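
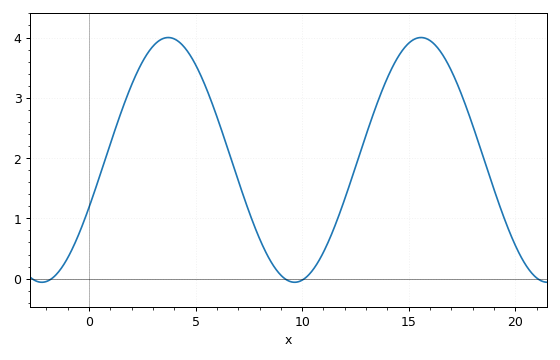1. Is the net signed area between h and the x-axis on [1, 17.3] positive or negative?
positive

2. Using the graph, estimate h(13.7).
3.08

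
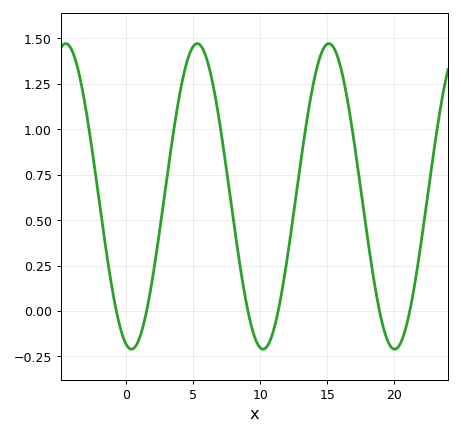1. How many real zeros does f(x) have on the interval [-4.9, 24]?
6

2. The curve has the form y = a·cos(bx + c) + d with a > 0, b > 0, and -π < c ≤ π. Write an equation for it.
y = 0.84cos(0.64x + 2.9) + 0.63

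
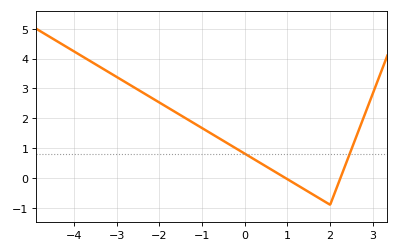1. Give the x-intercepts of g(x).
1, 2.2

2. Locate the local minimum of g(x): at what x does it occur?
2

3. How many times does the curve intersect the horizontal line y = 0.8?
2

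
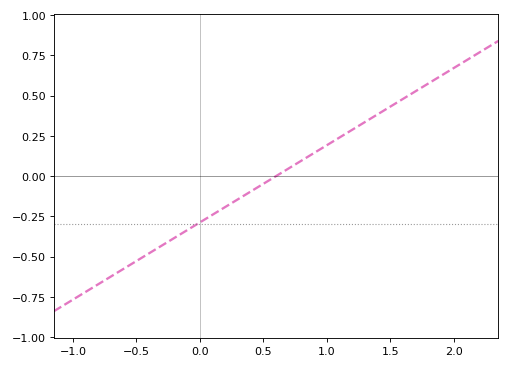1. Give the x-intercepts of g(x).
0.6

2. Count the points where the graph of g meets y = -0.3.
1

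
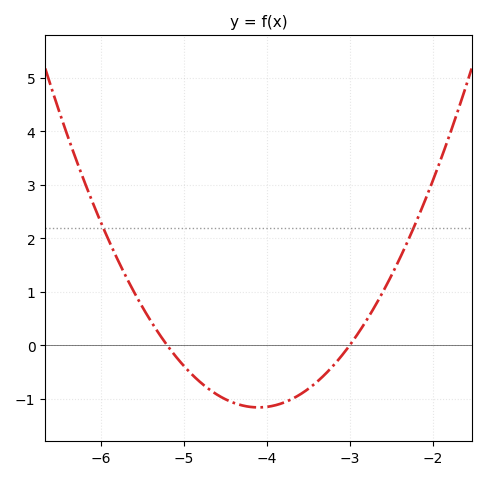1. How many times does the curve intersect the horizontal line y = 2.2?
2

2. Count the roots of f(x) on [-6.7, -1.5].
2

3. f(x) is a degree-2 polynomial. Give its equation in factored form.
y = 0.96(x + 5.2)(x + 3)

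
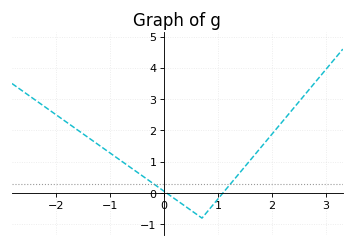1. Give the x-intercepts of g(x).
0.045, 1.09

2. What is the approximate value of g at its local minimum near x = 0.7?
-0.798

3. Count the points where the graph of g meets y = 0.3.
2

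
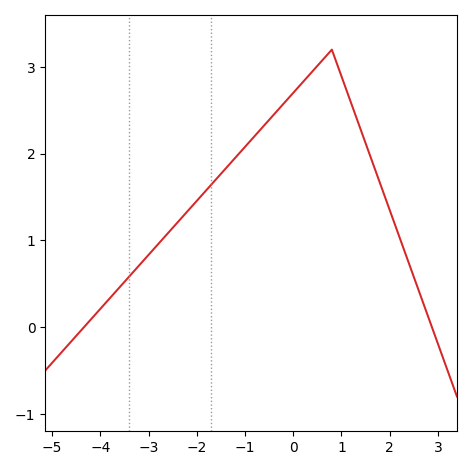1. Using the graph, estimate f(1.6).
1.97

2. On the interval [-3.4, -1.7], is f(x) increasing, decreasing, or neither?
increasing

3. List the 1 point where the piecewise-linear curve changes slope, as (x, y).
(0.8, 3.2)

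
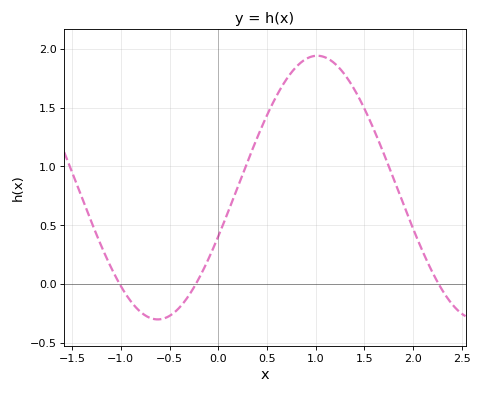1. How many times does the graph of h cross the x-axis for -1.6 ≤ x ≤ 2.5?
3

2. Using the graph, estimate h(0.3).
1.04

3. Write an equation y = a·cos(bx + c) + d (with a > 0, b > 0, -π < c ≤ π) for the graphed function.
y = 1.12cos(1.92x - 1.95) + 0.82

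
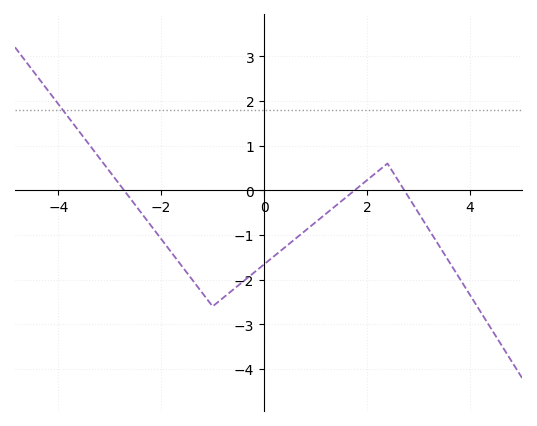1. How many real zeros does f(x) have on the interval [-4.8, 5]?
3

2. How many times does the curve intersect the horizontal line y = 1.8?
1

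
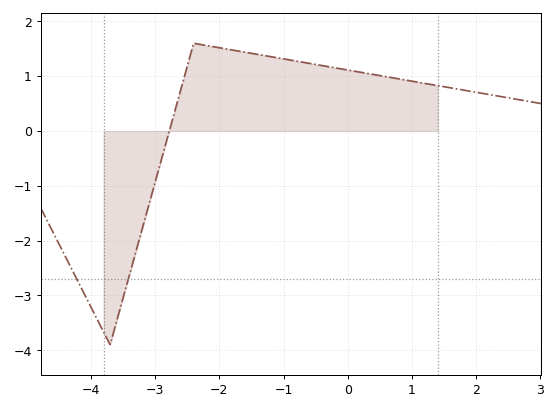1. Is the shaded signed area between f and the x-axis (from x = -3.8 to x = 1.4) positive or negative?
positive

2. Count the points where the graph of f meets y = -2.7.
2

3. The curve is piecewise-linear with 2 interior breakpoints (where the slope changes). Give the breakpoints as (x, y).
(-3.7, -3.9); (-2.4, 1.6)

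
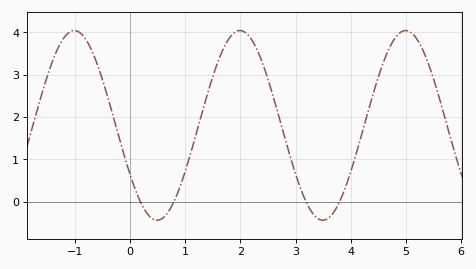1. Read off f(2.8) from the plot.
1.5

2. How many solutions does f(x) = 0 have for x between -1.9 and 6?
4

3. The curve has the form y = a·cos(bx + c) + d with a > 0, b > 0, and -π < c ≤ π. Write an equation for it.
y = 2.24cos(2.1x + 2.1) + 1.8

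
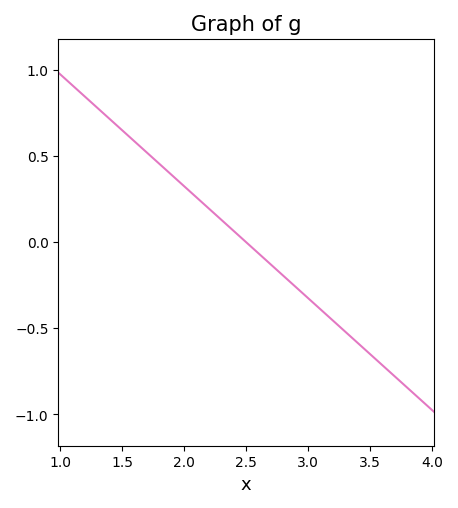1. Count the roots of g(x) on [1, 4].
1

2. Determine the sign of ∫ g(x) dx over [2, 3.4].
negative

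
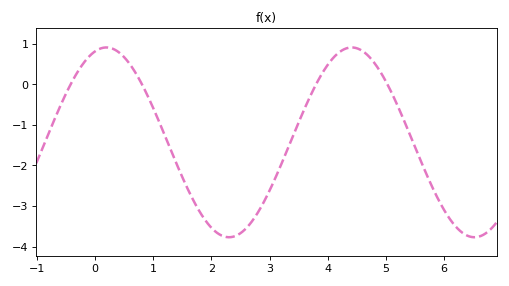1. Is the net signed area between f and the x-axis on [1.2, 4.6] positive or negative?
negative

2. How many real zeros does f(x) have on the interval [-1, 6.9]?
4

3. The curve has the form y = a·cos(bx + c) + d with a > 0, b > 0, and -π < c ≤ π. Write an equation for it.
y = 2.34cos(1.49x - 0.292) - 1.43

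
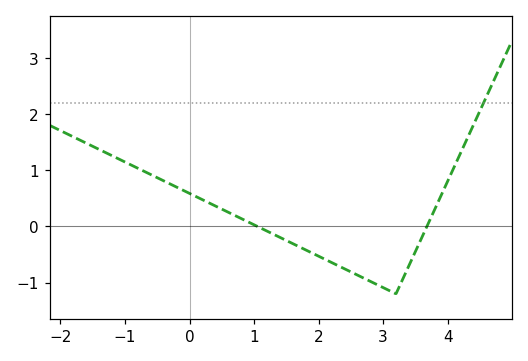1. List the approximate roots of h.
1.1, 3.7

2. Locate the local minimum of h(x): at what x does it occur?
3.2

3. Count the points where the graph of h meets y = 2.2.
1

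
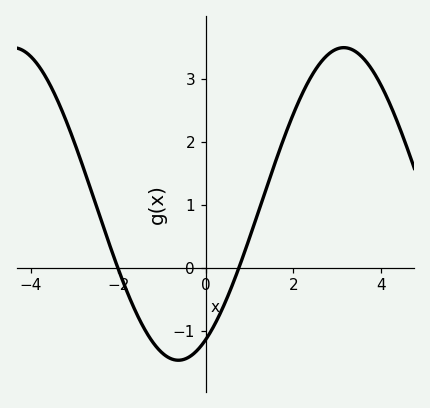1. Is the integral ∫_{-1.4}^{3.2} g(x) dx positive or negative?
positive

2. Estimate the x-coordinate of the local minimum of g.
-0.627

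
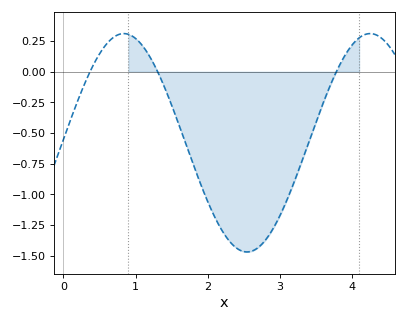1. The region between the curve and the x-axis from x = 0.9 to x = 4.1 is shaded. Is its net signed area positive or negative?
negative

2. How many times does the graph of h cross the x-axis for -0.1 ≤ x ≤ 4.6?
3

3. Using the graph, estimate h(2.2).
-1.3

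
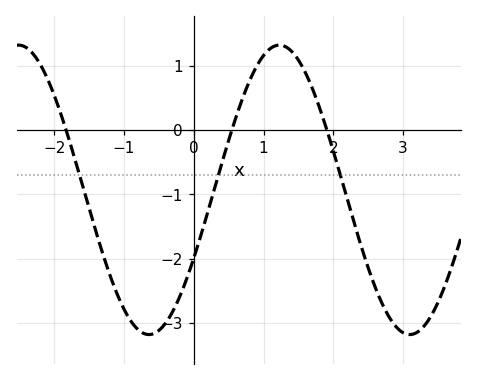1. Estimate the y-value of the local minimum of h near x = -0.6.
-3.18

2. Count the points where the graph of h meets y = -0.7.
3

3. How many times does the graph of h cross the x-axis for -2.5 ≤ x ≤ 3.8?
3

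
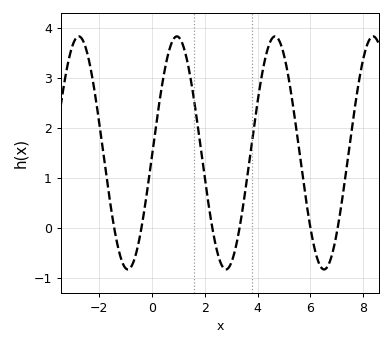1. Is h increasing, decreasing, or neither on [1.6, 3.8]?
neither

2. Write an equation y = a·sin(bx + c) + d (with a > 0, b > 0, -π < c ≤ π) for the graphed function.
y = 2.33sin(1.69x - 0.02) + 1.5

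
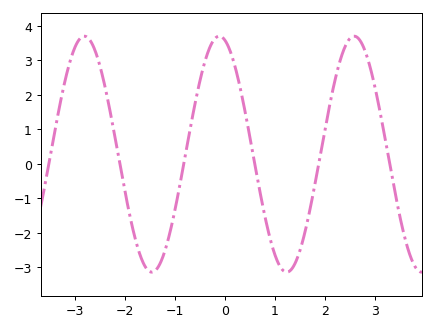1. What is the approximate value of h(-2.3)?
1.5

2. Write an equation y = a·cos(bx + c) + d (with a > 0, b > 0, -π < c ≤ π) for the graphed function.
y = 3.42cos(2.3x + 0.27) + 0.28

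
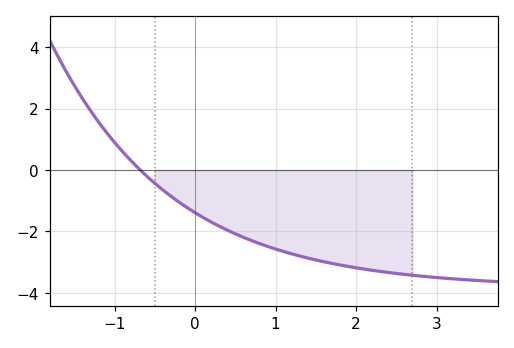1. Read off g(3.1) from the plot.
-3.52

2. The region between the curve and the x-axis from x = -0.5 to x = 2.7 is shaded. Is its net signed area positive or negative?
negative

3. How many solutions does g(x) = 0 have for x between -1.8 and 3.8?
1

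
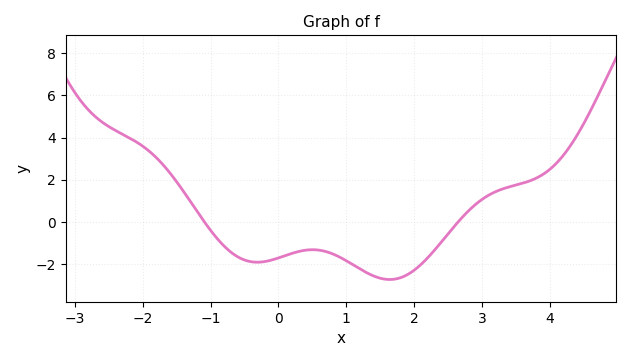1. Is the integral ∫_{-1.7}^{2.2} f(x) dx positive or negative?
negative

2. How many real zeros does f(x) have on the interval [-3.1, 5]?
2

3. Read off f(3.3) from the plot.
1.6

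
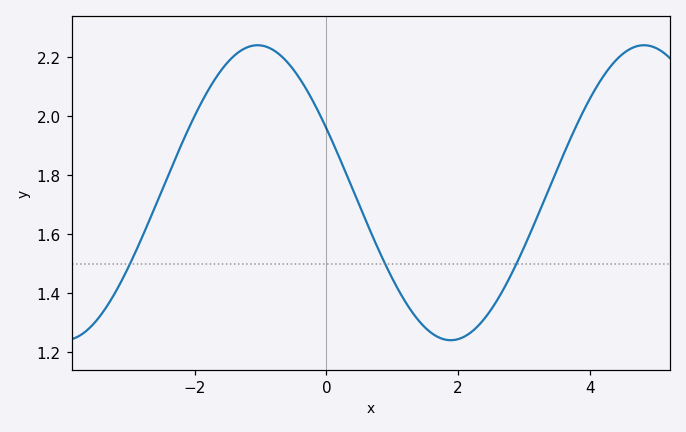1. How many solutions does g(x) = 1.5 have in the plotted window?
3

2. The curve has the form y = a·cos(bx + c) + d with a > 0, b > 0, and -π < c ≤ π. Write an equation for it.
y = 0.5cos(1.1x + 1.1) + 1.74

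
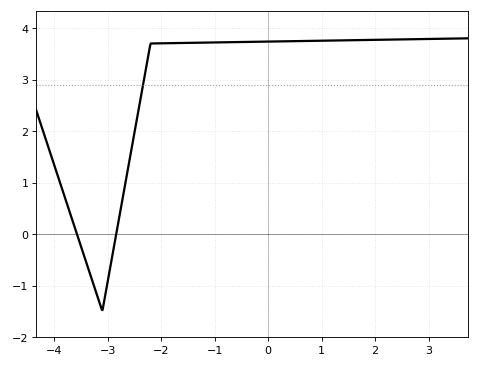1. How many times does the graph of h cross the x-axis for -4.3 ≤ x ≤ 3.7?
2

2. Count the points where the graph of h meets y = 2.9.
1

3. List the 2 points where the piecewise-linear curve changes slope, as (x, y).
(-3.1, -1.5); (-2.2, 3.7)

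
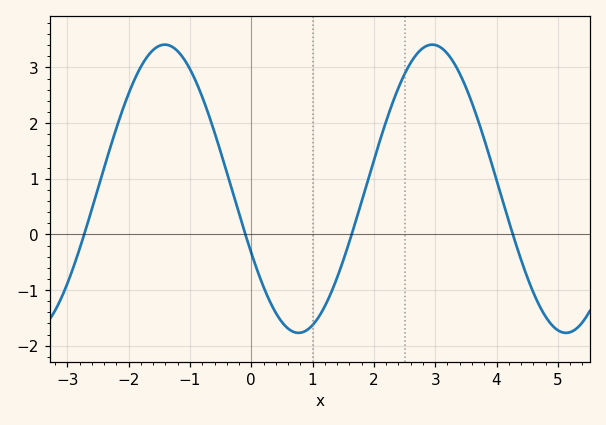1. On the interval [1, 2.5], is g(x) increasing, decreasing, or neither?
increasing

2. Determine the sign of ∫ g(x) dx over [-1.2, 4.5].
positive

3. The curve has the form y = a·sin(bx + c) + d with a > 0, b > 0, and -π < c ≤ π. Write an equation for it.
y = 2.59sin(1.4x - 2.7) + 0.82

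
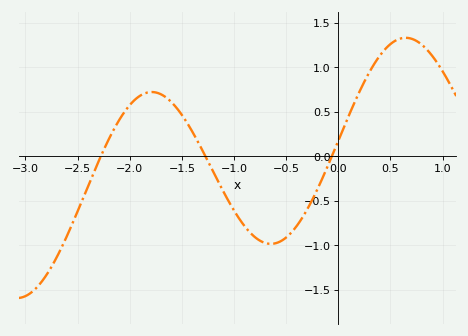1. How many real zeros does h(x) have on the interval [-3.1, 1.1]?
3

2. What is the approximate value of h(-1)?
-0.6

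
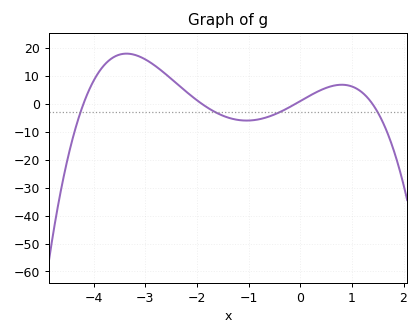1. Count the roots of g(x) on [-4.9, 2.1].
4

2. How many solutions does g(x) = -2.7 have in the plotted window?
4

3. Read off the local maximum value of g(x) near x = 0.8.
7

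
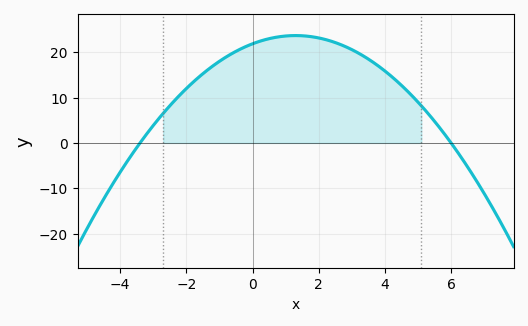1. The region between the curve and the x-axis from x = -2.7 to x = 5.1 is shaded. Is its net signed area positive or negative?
positive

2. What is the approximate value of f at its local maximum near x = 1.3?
24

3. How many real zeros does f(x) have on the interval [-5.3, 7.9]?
2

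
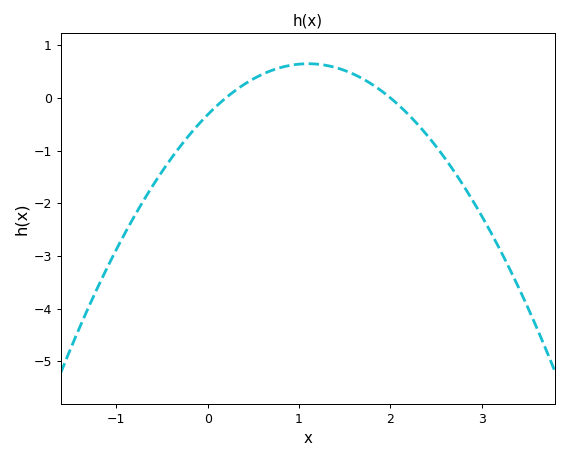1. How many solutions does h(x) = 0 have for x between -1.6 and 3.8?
2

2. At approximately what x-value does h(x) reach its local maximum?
1.1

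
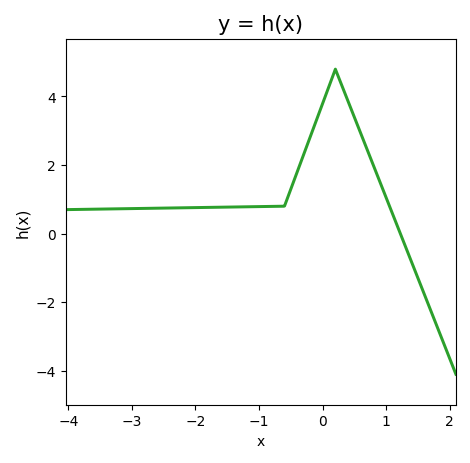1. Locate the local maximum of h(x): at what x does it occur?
0.2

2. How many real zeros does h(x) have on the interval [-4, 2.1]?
1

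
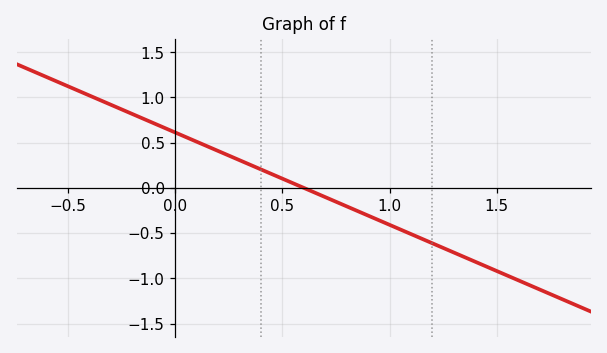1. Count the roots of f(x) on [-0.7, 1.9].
1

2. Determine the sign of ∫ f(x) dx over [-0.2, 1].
positive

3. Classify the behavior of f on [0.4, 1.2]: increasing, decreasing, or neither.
decreasing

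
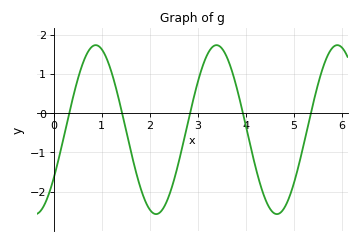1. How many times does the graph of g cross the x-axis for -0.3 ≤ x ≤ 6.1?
5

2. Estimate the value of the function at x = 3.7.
1.1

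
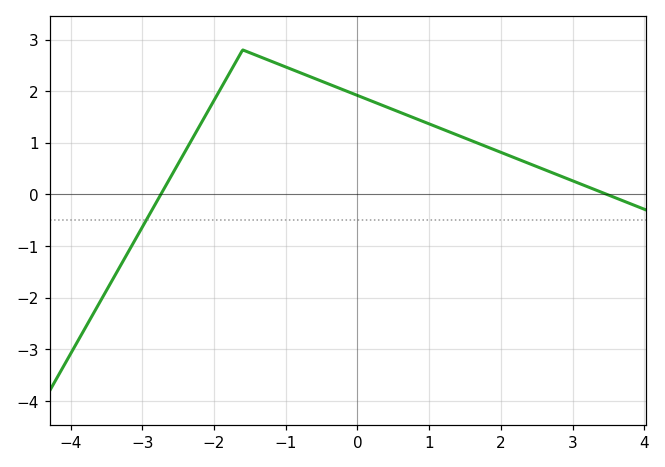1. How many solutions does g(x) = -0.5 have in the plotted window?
1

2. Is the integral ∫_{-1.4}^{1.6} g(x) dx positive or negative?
positive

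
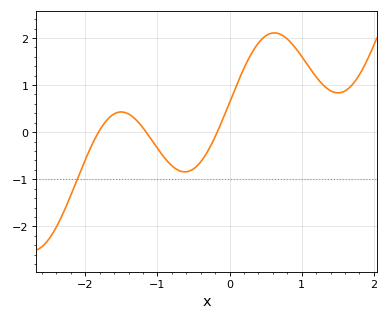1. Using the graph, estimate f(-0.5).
-0.8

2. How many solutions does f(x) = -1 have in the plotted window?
1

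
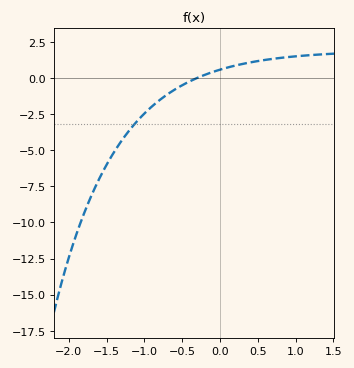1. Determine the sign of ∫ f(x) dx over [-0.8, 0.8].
positive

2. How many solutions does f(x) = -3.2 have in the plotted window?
1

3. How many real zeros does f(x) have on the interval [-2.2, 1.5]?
1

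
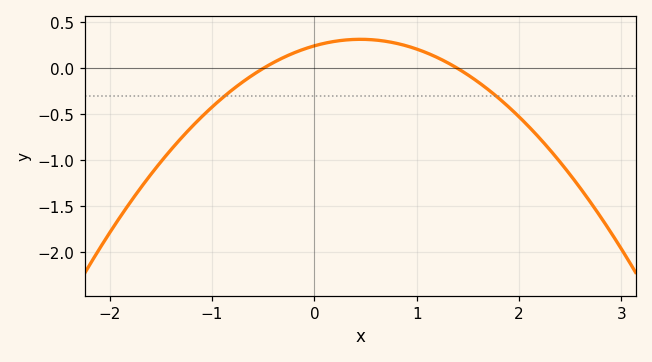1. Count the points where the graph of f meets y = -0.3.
2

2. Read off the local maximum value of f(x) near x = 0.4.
0.316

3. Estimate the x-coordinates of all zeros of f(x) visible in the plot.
-0.5, 1.4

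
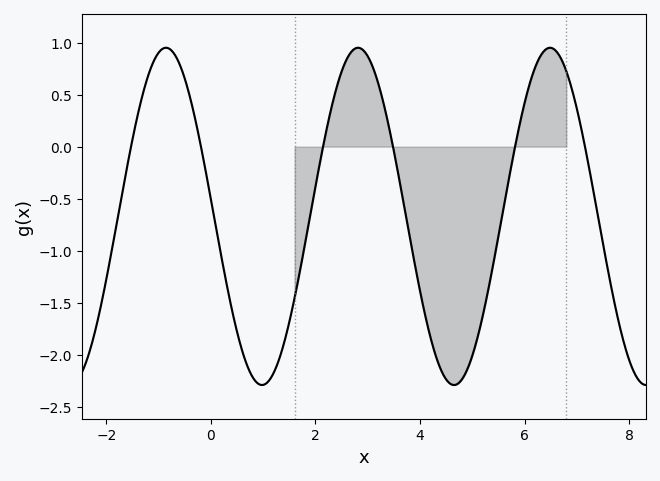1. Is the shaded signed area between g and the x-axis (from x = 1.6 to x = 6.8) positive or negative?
negative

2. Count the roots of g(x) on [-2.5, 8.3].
6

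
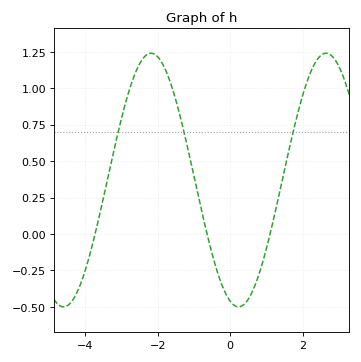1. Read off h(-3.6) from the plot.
0.14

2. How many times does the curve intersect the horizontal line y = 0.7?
3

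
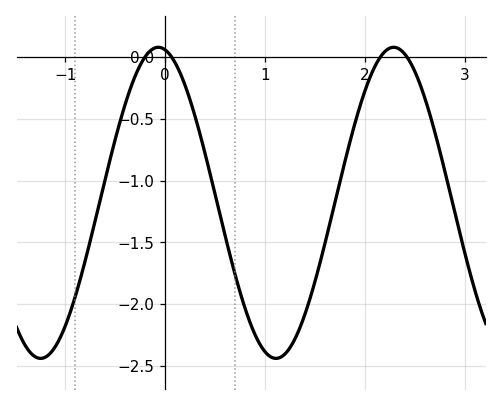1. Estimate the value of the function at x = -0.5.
-0.65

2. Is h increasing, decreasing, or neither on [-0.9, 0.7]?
neither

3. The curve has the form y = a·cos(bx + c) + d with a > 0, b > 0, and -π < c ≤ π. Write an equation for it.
y = 1.26cos(2.7x + 0.18) - 1.18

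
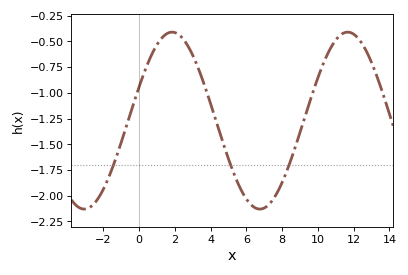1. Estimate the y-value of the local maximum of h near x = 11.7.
-0.41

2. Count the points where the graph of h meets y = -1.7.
3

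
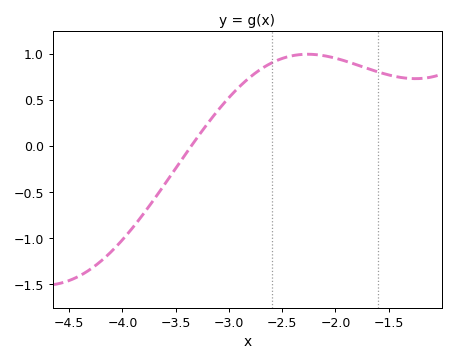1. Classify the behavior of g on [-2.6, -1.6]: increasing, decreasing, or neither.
neither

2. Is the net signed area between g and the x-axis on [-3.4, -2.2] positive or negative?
positive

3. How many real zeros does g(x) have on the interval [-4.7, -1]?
1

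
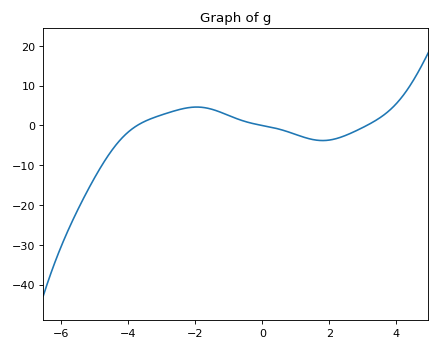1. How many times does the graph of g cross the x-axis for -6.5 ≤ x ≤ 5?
3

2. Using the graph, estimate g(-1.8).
5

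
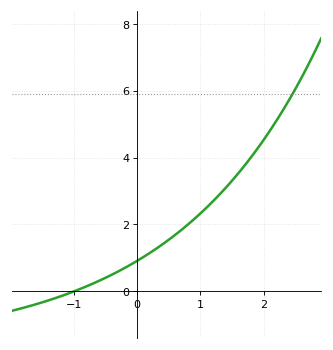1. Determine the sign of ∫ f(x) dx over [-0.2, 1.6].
positive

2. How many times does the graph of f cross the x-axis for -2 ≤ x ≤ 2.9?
1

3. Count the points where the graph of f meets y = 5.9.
1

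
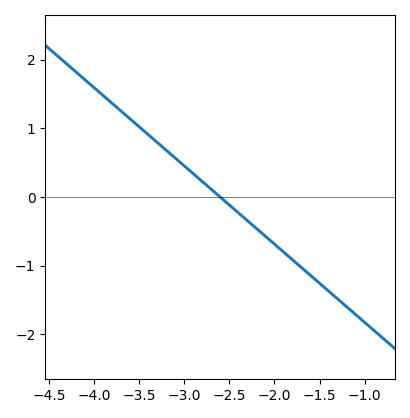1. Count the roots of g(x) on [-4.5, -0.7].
1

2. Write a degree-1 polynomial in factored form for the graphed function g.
y = -1.14(x + 2.6)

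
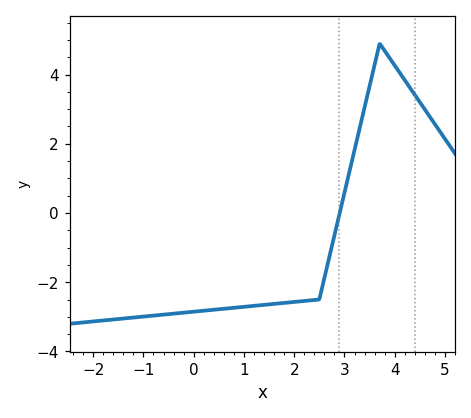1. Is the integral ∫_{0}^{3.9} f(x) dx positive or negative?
negative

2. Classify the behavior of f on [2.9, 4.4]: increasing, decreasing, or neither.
neither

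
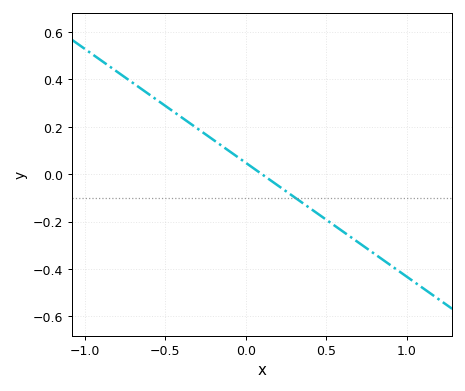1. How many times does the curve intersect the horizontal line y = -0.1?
1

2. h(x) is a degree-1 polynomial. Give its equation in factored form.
y = -0.48(x - 0.1)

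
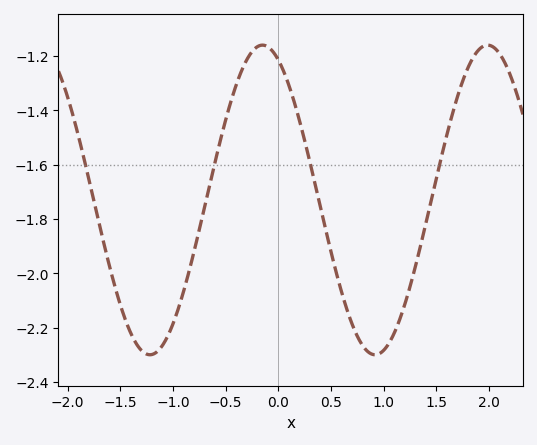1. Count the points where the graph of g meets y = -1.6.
4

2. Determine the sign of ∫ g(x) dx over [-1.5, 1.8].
negative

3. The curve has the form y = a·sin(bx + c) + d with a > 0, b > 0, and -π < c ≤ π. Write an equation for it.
y = 0.57sin(2.9x + 2) - 1.73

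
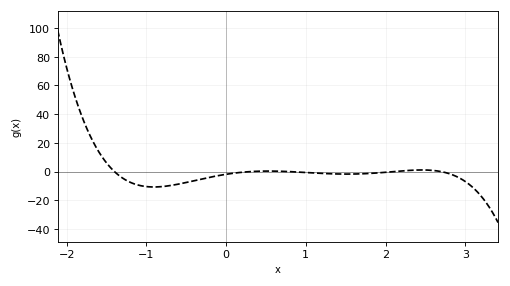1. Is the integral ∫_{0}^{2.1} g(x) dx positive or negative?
negative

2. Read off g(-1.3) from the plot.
-4.43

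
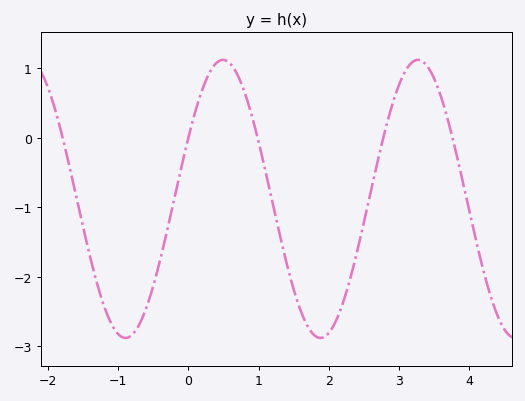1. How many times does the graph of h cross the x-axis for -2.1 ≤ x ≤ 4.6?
5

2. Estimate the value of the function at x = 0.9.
0.328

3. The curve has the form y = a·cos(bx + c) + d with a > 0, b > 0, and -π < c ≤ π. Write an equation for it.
y = 2cos(2.26x - 1.11) - 0.88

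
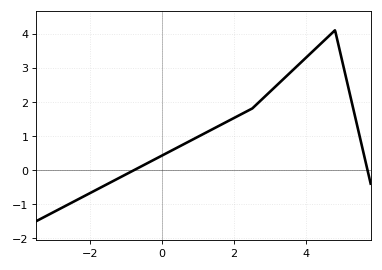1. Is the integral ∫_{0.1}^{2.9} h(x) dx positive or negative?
positive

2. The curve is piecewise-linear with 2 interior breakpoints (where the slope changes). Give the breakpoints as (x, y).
(2.5, 1.8); (4.8, 4.1)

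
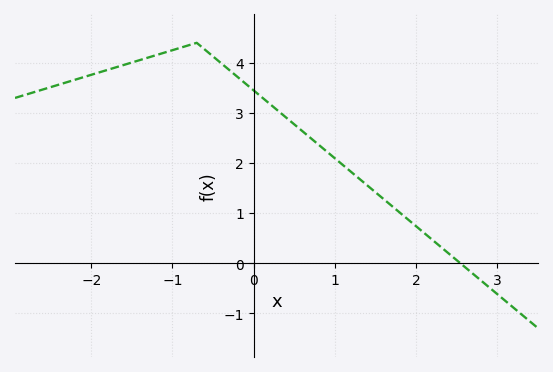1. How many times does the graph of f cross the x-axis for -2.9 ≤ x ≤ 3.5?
1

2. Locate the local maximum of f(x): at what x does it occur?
-0.702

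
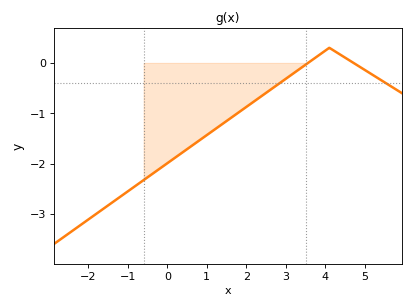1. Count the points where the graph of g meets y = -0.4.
2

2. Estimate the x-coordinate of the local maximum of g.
4.1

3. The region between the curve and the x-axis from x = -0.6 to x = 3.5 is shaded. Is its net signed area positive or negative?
negative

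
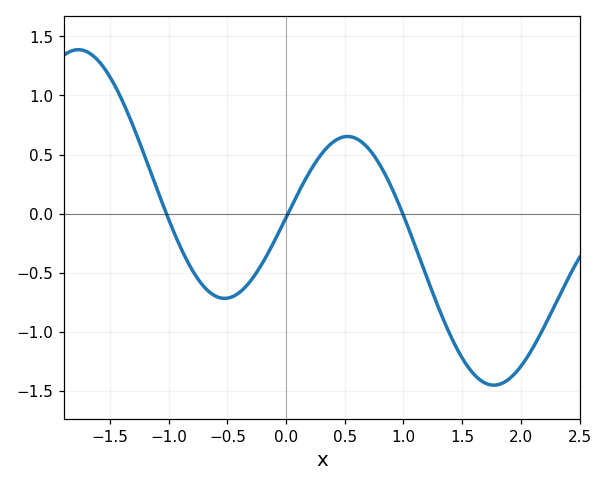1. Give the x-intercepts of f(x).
-1, 0, 1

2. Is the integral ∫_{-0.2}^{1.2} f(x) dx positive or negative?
positive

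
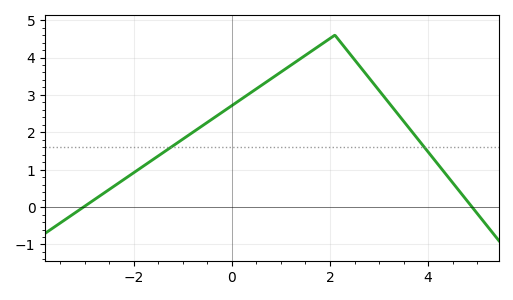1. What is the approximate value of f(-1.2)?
1.6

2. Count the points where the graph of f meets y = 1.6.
2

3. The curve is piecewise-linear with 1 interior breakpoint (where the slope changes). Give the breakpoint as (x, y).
(2.1, 4.6)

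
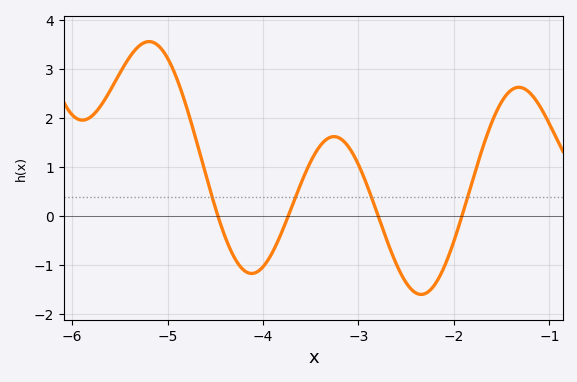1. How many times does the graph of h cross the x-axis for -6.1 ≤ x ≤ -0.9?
4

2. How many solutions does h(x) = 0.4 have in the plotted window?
4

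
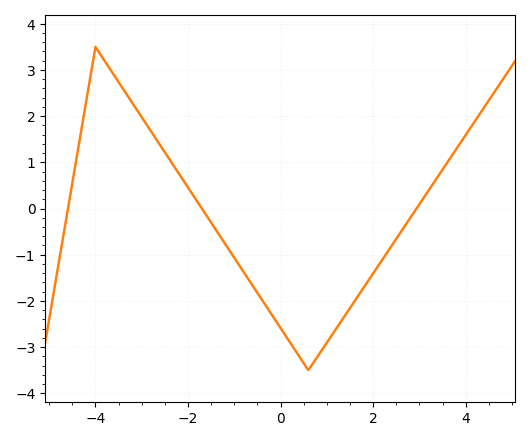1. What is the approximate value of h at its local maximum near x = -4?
3.5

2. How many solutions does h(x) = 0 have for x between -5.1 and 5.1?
3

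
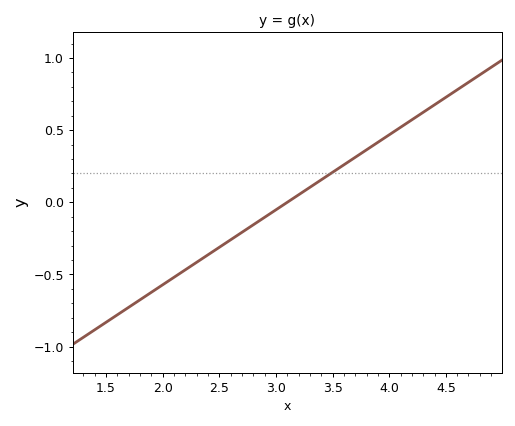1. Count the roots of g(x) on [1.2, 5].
1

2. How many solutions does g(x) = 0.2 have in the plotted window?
1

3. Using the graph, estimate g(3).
-0.05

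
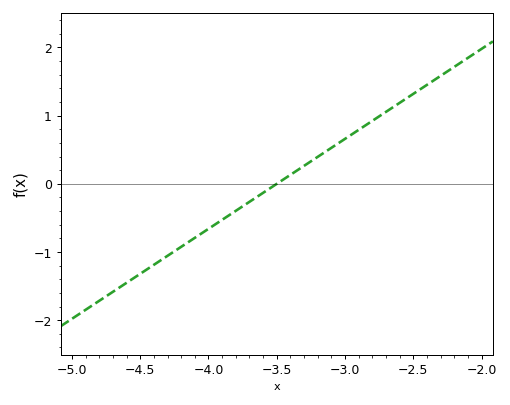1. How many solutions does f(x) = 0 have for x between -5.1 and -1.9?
1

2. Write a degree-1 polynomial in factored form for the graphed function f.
y = 1.32(x + 3.5)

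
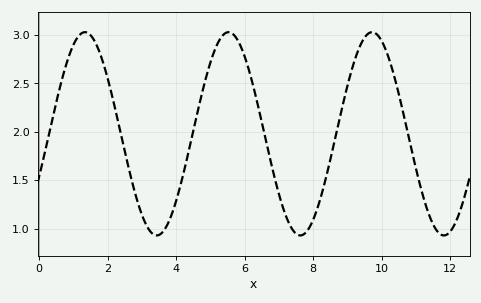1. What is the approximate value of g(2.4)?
1.96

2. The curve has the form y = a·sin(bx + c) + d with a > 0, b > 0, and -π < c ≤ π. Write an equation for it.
y = 1.05sin(1.5x - 0.442) + 1.98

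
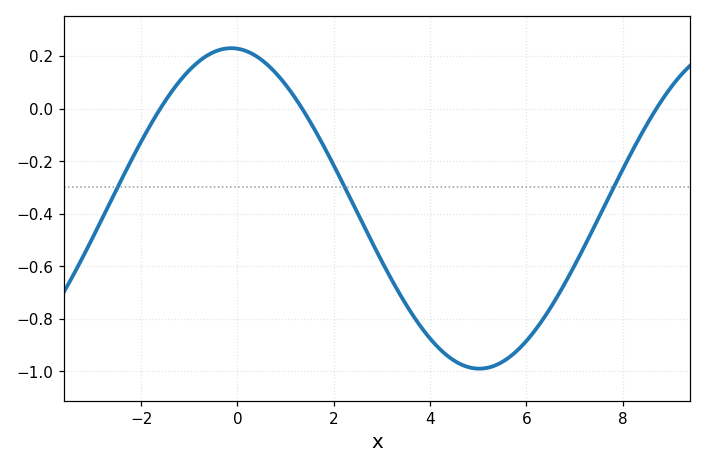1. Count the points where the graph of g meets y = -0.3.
3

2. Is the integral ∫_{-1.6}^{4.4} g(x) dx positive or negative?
negative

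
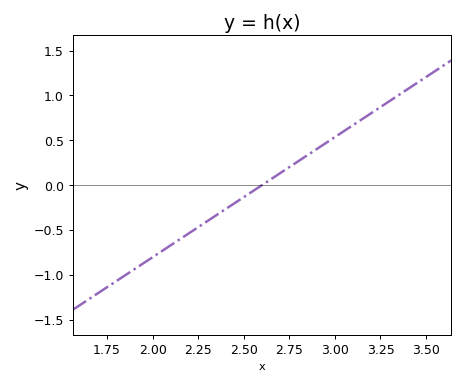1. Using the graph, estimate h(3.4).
1.05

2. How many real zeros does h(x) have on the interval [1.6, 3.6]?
1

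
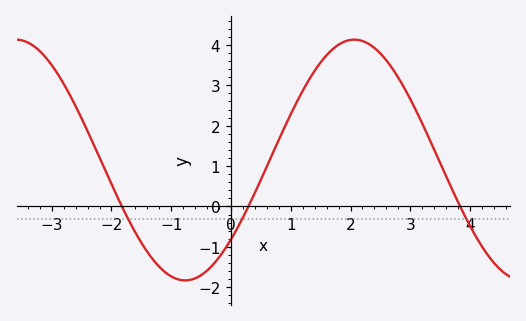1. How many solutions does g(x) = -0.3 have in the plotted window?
3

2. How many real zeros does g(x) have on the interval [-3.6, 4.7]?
3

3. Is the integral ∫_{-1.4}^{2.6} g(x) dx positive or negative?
positive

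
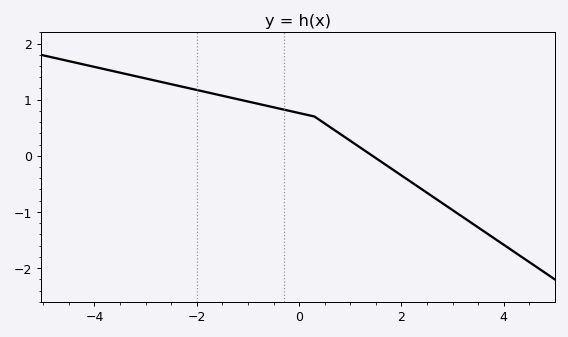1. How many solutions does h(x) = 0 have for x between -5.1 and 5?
1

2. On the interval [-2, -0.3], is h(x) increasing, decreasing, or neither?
decreasing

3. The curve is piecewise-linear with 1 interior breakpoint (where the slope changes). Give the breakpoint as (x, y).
(0.3, 0.7)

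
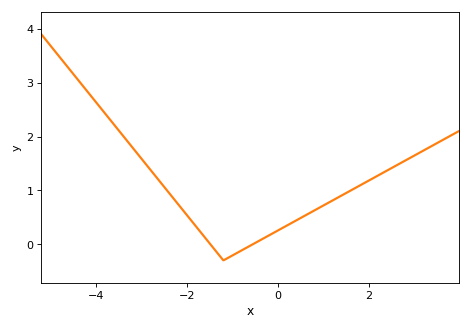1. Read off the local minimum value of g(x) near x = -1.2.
-0.299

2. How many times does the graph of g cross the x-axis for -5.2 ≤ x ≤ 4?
2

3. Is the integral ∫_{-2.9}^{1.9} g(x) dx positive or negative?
positive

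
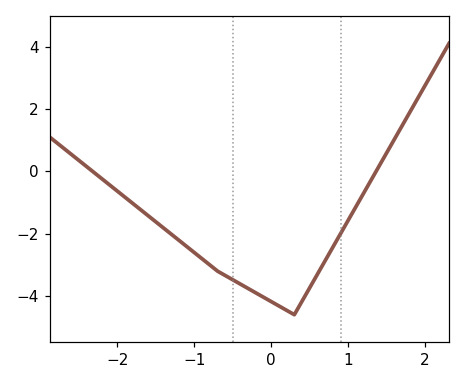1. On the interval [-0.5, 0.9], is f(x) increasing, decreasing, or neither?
neither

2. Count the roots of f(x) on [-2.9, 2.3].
2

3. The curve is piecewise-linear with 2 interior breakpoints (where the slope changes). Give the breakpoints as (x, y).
(-0.7, -3.2); (0.3, -4.6)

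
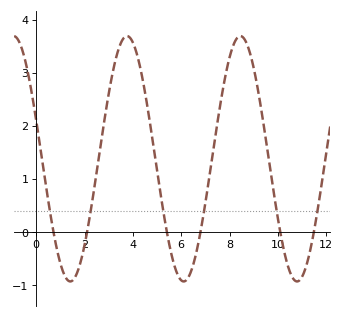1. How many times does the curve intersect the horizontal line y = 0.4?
6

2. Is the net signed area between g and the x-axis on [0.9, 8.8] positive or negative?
positive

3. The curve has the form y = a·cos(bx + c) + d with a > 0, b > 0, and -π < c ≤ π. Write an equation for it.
y = 2.31cos(1.34x + 1.25) + 1.38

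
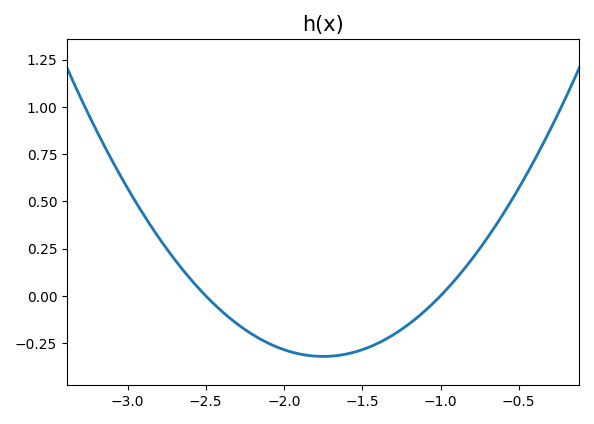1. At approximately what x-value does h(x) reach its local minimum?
-1.75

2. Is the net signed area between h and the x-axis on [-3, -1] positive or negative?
negative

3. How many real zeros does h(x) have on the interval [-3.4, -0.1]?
2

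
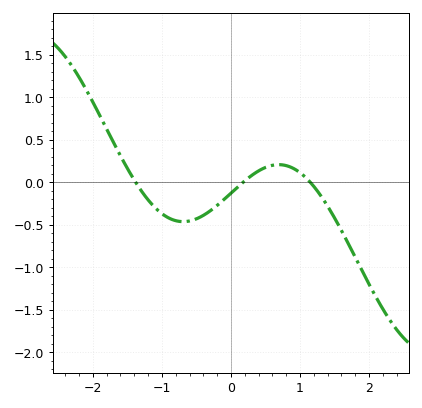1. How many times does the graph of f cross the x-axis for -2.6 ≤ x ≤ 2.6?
3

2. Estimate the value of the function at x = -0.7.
-0.464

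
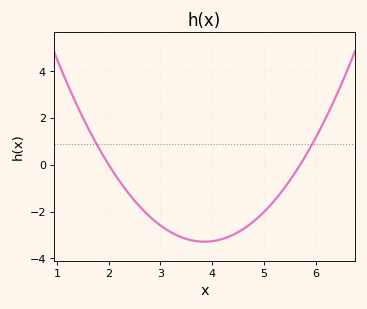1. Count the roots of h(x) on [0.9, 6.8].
2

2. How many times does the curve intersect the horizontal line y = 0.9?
2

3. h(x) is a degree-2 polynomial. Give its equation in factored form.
y = 0.96(x - 2)(x - 5.7)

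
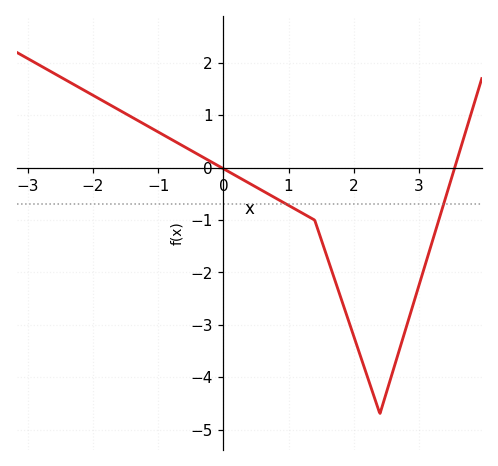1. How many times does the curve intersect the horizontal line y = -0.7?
2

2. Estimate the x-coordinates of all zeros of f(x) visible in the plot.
0, 3.5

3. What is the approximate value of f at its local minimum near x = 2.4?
-4.7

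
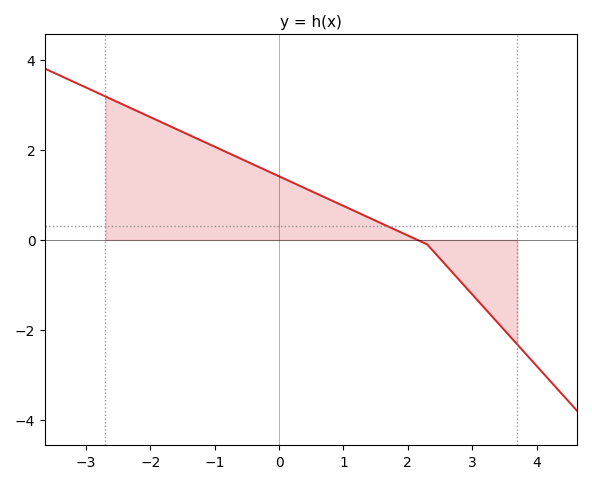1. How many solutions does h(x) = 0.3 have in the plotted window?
1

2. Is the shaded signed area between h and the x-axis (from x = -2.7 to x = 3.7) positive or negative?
positive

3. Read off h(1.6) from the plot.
0.36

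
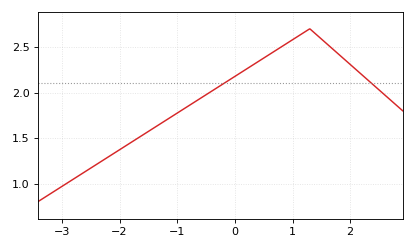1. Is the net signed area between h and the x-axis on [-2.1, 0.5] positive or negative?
positive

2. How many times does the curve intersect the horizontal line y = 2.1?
2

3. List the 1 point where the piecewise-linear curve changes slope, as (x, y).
(1.3, 2.7)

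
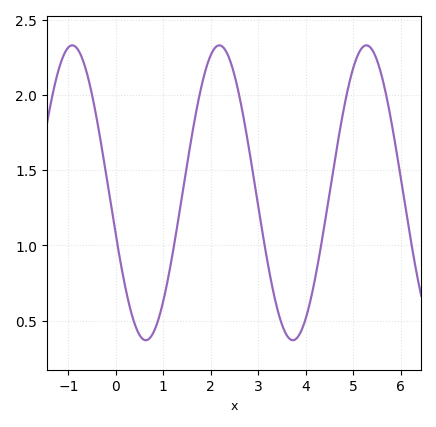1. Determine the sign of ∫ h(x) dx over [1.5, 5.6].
positive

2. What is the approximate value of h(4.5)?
1.35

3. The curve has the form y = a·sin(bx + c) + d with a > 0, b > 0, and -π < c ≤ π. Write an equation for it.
y = 0.98sin(2.03x - 2.85) + 1.35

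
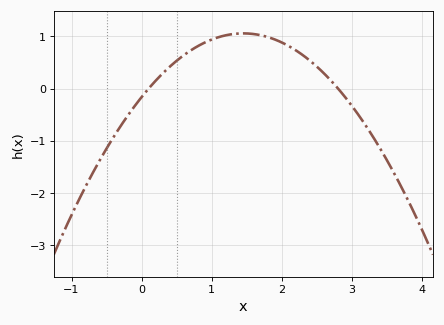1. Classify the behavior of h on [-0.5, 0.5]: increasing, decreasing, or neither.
increasing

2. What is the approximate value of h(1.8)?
1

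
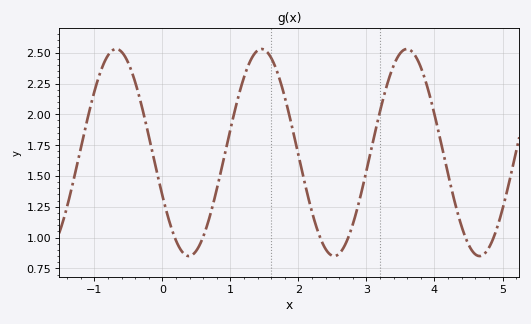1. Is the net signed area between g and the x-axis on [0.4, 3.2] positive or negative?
positive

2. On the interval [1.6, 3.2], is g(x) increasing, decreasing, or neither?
neither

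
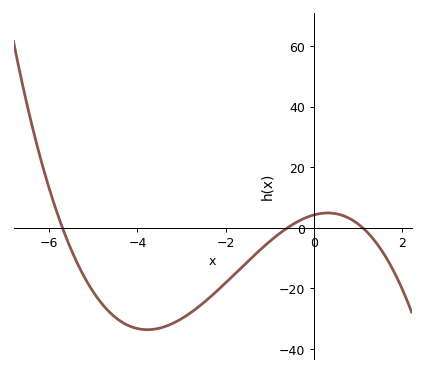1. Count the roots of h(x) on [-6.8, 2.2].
3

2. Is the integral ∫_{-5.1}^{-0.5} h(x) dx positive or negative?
negative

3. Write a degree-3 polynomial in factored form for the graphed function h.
y = -1.13(x + 5.7)(x + 0.6)(x - 1.1)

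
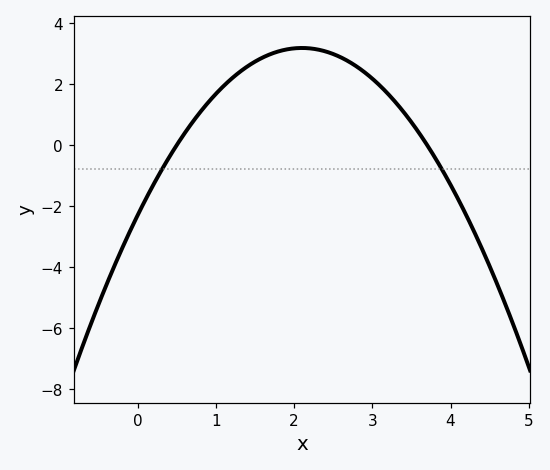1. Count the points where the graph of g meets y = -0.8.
2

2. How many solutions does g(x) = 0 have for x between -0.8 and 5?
2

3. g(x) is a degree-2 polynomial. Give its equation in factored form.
y = -1.24(x - 0.5)(x - 3.7)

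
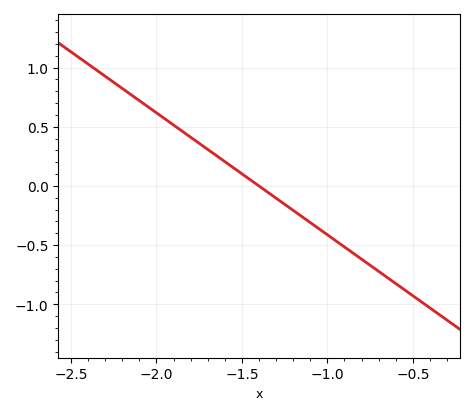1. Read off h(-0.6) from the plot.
-0.8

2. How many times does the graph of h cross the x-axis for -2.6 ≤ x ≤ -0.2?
1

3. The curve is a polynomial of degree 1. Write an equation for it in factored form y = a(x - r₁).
y = -1.03(x + 1.4)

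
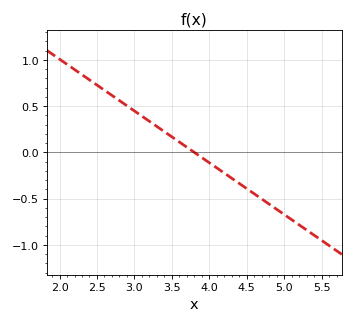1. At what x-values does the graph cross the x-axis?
3.8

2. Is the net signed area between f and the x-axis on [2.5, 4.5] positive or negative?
positive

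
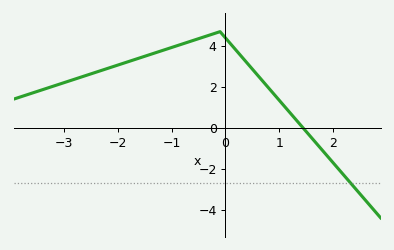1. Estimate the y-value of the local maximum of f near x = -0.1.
4.6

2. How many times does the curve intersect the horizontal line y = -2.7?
1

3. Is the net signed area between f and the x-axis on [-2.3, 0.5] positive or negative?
positive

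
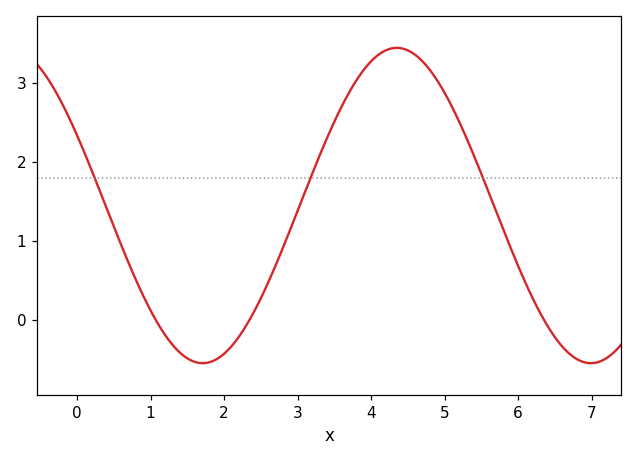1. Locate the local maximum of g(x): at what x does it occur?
4.4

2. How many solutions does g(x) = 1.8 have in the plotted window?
3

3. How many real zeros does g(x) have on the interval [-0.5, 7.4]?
3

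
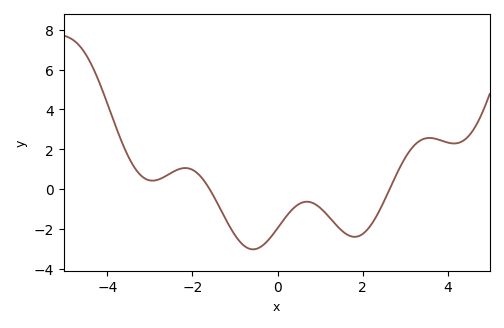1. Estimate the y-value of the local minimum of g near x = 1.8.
-2.4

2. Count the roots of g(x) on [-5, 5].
2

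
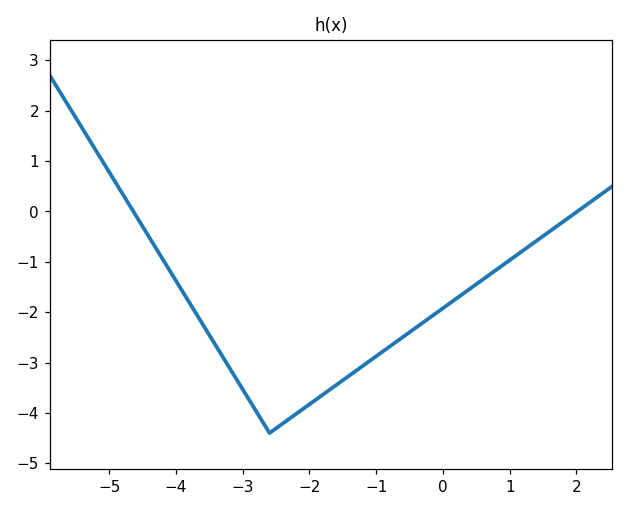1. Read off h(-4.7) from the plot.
0.126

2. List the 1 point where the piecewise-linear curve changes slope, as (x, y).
(-2.6, -4.4)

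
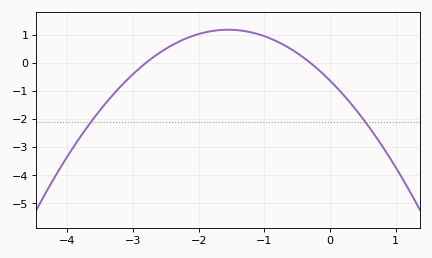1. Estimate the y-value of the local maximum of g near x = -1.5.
1.2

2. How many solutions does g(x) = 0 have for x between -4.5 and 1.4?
2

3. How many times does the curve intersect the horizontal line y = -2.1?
2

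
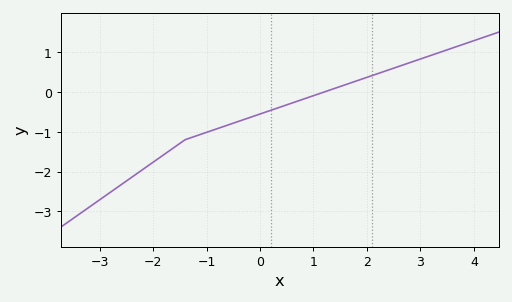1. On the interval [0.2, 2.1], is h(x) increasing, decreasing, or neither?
increasing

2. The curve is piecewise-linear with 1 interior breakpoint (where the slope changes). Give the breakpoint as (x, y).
(-1.4, -1.2)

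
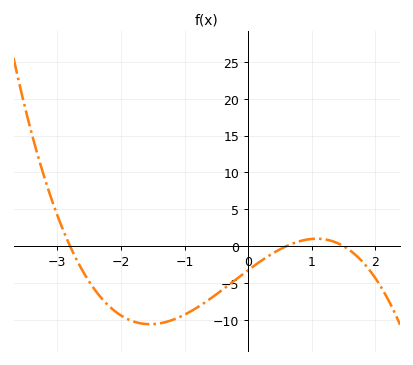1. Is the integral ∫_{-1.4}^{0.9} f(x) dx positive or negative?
negative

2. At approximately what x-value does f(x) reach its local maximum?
1.1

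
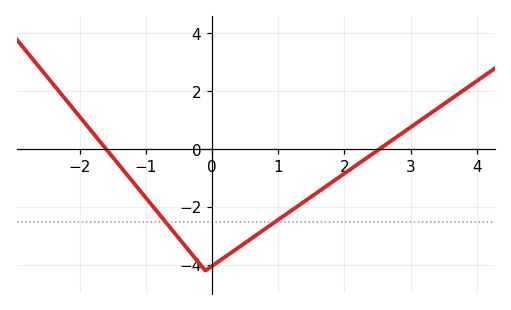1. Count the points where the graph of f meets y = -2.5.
2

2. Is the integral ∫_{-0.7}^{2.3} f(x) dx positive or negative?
negative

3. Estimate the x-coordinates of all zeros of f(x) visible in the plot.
-1.6, 2.5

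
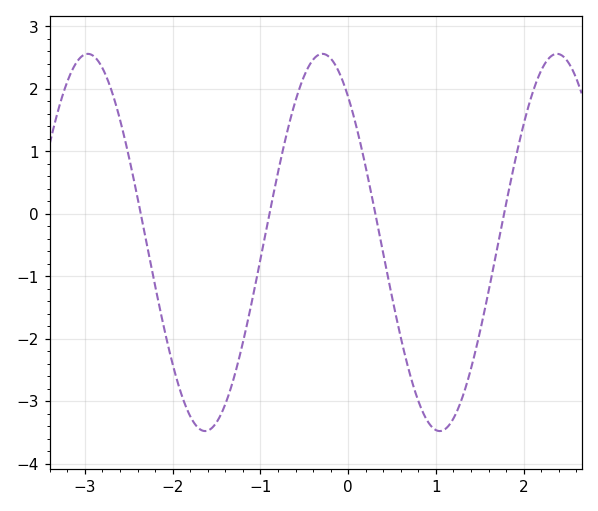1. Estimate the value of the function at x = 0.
1.87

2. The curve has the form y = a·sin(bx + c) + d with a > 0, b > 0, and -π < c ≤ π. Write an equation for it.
y = 3.02sin(2.35x + 2.26) - 0.46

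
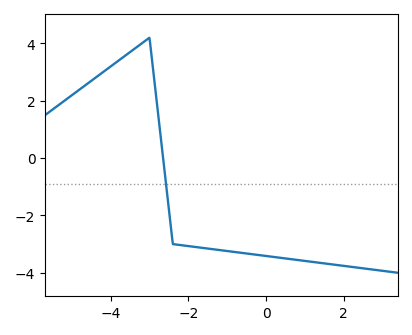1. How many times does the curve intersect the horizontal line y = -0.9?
1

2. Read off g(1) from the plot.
-3.6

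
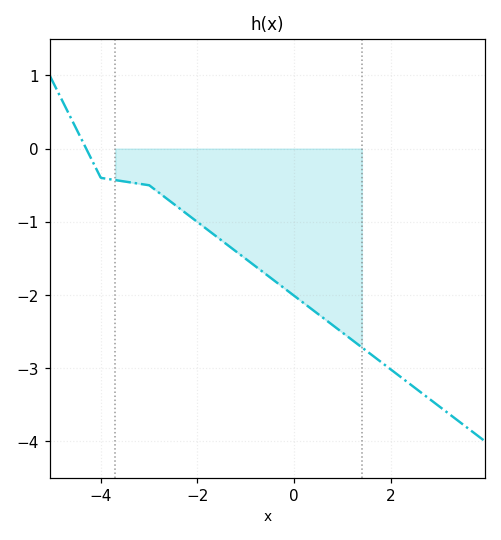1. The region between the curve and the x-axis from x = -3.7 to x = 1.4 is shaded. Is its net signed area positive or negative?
negative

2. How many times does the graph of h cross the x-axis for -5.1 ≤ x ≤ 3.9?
1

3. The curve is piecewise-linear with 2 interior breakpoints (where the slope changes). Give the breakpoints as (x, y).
(-4, -0.4); (-3, -0.5)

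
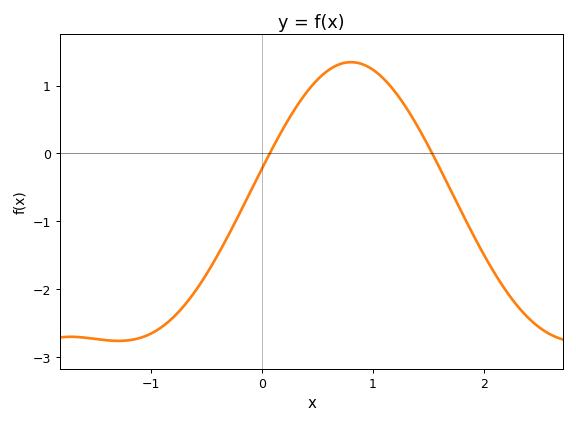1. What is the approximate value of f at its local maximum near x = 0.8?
1.3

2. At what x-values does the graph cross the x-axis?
0.1, 1.5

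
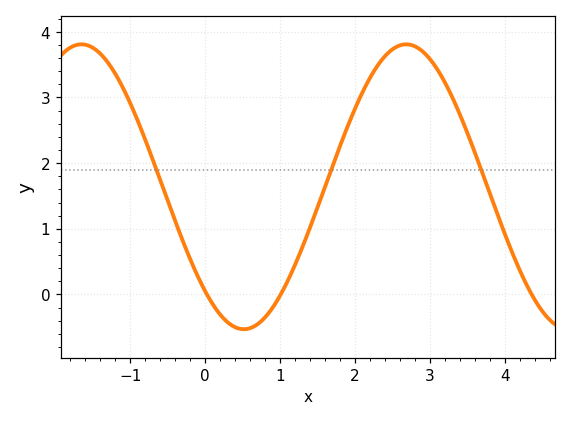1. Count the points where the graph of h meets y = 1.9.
3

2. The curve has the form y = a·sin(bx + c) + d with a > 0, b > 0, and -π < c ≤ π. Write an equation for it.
y = 2.17sin(1.45x - 2.32) + 1.64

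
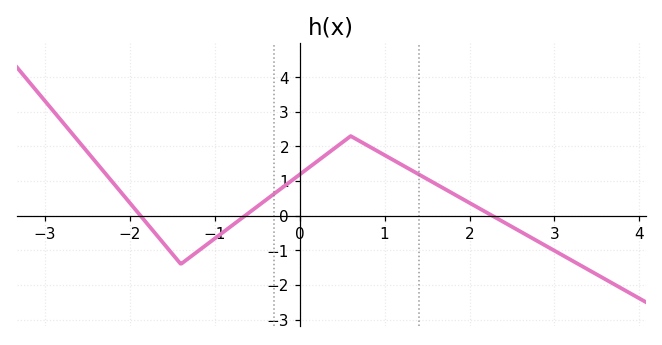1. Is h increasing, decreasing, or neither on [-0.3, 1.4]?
neither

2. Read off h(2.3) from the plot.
0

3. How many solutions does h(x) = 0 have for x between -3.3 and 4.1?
3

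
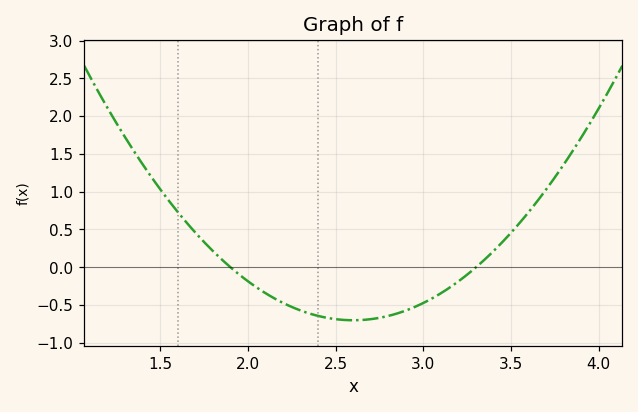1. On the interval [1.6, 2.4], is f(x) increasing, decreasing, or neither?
decreasing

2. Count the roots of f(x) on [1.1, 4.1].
2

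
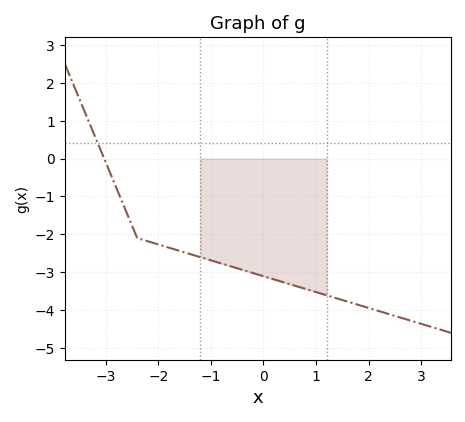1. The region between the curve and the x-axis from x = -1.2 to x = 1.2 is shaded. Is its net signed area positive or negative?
negative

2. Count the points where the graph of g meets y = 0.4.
1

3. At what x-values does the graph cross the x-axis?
-3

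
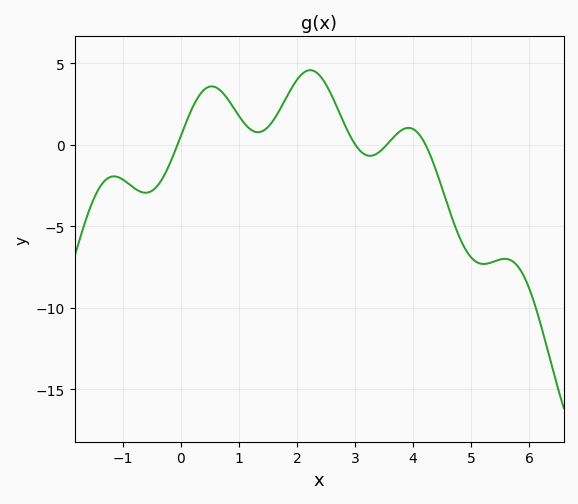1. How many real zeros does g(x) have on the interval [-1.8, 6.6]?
4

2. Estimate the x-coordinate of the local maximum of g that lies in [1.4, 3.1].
2.23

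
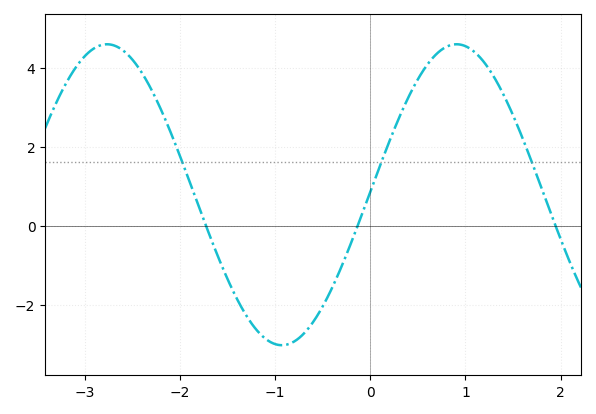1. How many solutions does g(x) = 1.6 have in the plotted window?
3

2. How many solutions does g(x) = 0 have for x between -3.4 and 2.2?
3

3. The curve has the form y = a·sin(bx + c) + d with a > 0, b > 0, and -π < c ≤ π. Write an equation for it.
y = 3.81sin(1.71x + 0.02) + 0.78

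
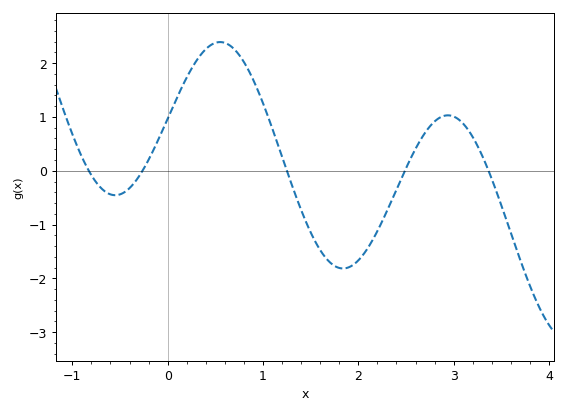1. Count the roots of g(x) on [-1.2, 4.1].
5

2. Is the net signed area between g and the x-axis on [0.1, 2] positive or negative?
positive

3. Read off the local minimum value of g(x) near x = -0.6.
-0.5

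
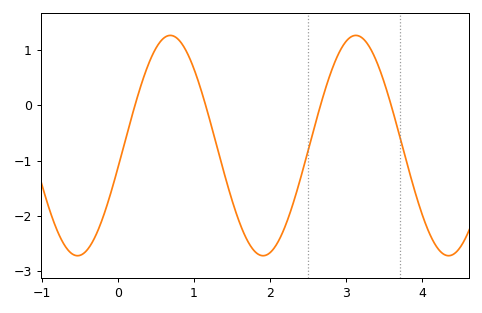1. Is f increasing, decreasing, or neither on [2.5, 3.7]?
neither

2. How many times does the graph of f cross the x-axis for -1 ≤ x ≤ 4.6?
4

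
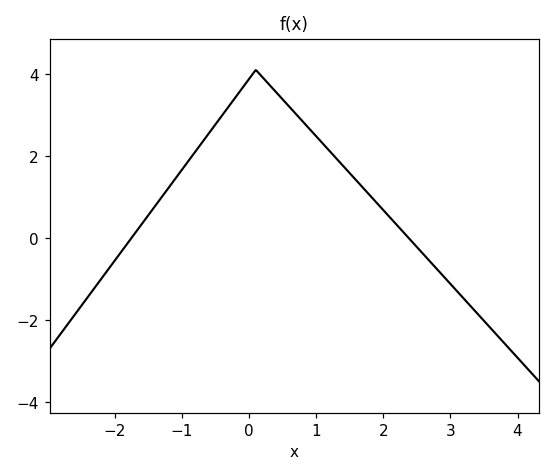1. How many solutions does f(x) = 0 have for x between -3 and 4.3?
2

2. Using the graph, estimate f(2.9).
-0.939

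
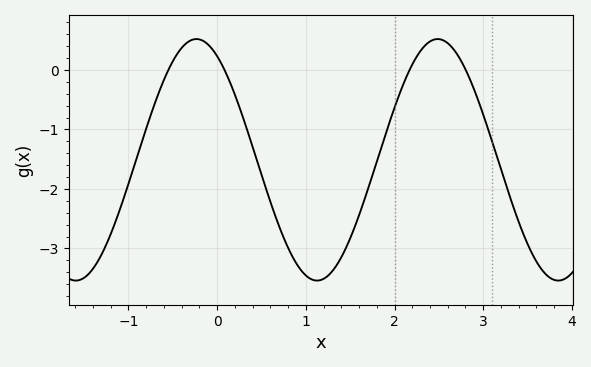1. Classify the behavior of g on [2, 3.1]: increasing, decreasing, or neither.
neither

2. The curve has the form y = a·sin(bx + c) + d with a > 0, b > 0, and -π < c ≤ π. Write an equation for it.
y = 2.03sin(2.31x + 2.11) - 1.51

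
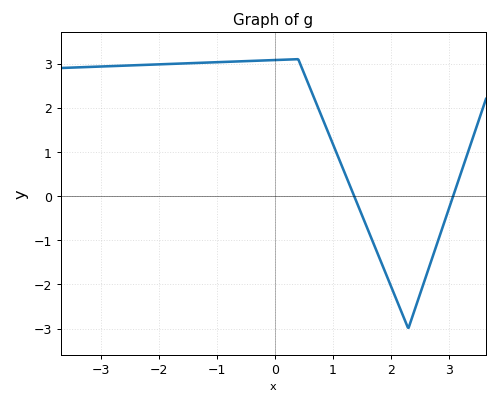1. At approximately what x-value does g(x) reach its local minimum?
2.3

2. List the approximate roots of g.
1.4, 3.1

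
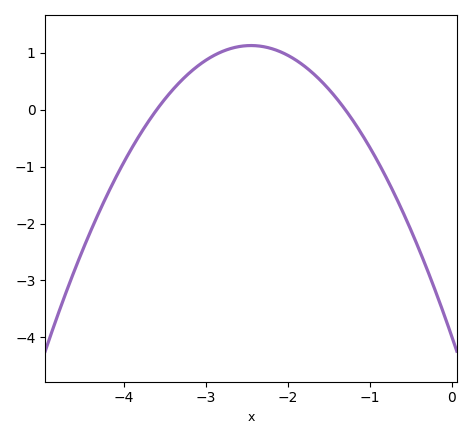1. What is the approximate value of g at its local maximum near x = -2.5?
1.12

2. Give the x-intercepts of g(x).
-3.6, -1.3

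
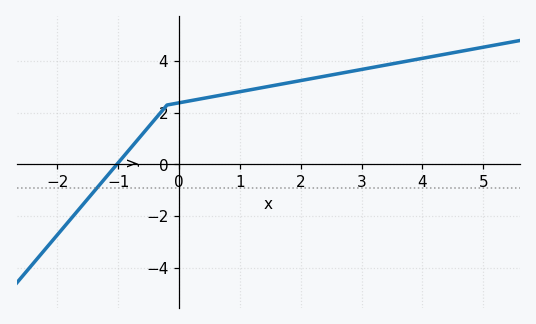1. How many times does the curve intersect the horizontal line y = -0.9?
1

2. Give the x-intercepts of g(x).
-1.02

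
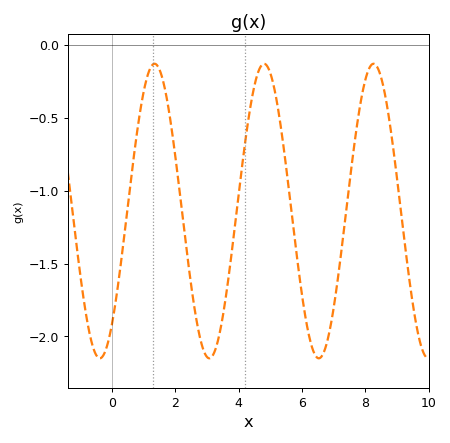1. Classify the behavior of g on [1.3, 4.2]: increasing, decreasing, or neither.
neither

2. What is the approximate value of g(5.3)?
-0.5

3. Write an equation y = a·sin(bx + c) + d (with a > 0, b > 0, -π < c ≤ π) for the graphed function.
y = 1.01sin(1.8x - 0.89) - 1.14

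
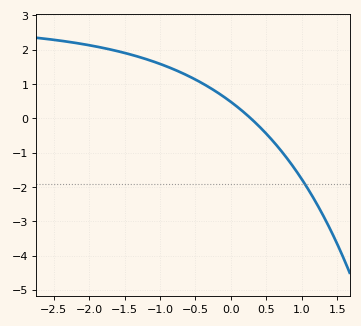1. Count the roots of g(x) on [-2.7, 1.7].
1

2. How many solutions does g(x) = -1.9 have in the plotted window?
1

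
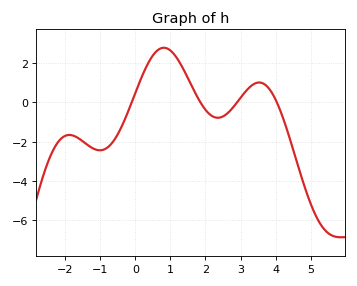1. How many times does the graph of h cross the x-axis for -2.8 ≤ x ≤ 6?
4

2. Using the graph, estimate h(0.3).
1.77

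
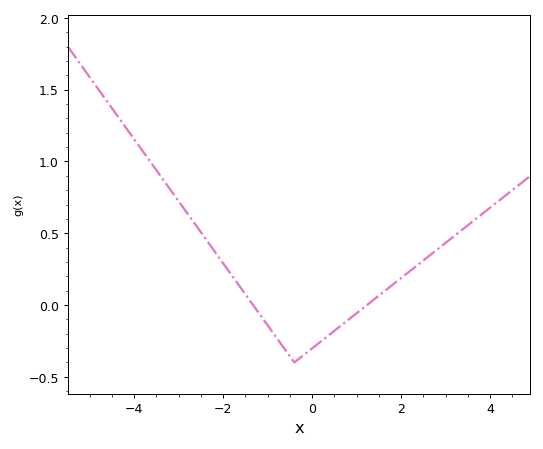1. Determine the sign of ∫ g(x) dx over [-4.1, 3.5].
positive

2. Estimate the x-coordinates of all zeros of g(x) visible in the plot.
-1.33, 1.23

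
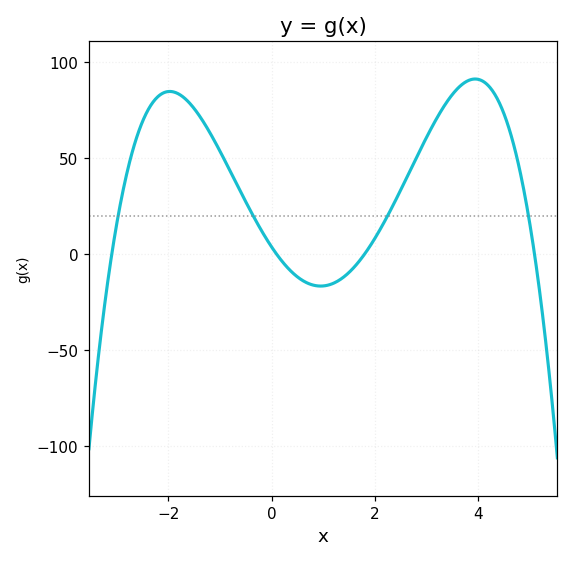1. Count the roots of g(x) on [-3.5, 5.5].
4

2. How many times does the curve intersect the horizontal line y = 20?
4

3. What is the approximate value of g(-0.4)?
20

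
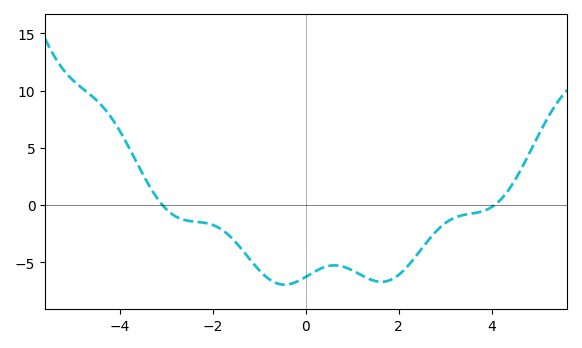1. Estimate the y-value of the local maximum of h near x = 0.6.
-5.27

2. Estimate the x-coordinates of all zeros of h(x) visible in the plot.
-3.08, 4.06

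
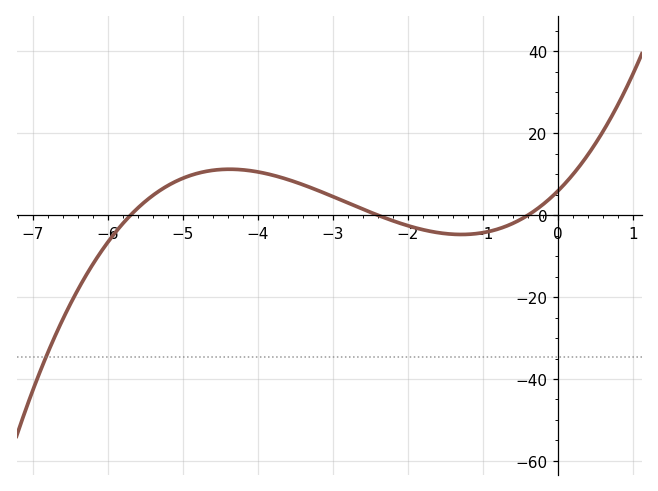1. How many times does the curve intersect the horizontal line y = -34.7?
1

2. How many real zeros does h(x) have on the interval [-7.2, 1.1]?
3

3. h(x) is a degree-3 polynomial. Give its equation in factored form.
y = 1.08(x + 5.7)(x + 2.4)(x + 0.4)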